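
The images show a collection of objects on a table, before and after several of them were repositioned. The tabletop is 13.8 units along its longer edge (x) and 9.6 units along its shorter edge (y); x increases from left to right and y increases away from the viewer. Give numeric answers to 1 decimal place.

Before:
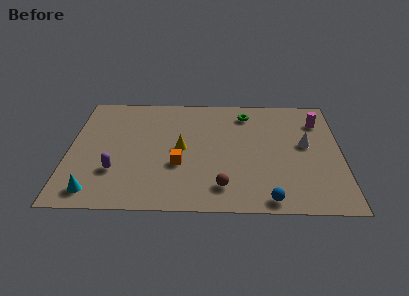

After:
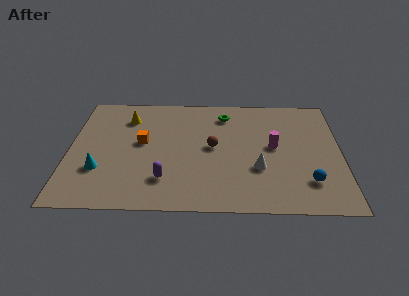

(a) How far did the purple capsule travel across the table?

2.6

The purple capsule moved from about (2.4, 2.9) to (4.9, 2.3), a distance of √(2.5² + 0.6²) ≈ 2.6.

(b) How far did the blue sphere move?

2.4

The blue sphere moved from about (10.1, 0.9) to (12.1, 2.3), a distance of √(2.0² + 1.4²) ≈ 2.4.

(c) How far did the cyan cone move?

1.7

The cyan cone moved from about (1.4, 1.3) to (1.6, 3.0), a distance of √(0.2² + 1.7²) ≈ 1.7.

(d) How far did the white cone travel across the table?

3.1

From (12.0, 5.3) to (9.6, 3.3), the white cone covered √(2.4² + 2.0²) ≈ 3.1 units.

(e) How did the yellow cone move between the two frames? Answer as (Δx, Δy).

(-2.8, 2.6)

The yellow cone started near (5.7, 4.8) and ended near (2.9, 7.4).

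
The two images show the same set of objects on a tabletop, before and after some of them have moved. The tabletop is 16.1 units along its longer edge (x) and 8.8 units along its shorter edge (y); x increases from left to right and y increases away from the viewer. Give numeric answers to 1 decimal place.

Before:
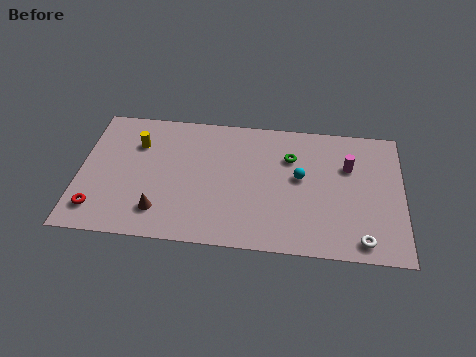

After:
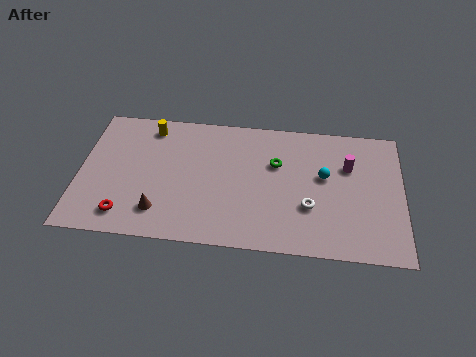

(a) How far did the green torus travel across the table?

0.9

The green torus was near (10.5, 6.2) before and (9.8, 5.7) after, so it travelled √(0.7² + 0.5²) ≈ 0.9 units.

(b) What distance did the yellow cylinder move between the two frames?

1.3

The yellow cylinder moved from about (2.8, 6.3) to (3.4, 7.5), a distance of √(0.6² + 1.2²) ≈ 1.3.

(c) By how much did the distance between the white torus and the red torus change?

-3.9

The distance was about 13.1 in the first image and 9.2 in the second, so they moved 3.9 units closer together.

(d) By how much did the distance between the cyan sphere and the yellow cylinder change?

+0.8

The distance was about 8.3 in the first image and 9.1 in the second, so they moved 0.8 units further apart.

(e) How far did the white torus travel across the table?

3.2

From (14.1, 1.1) to (11.5, 3.0), the white torus covered √(2.6² + 1.9²) ≈ 3.2 units.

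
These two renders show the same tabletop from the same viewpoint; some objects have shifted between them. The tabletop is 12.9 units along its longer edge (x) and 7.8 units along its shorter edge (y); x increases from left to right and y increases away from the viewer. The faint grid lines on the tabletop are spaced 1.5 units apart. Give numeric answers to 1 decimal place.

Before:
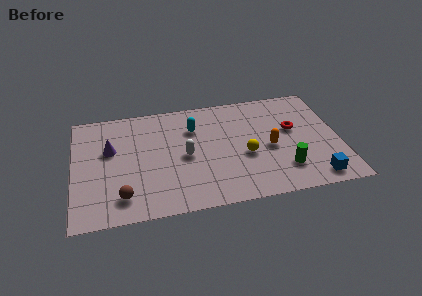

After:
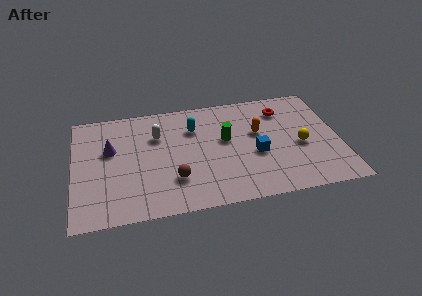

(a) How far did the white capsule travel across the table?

2.1

From (5.4, 3.7) to (4.1, 5.4), the white capsule covered √(1.3² + 1.7²) ≈ 2.1 units.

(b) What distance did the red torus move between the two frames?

1.6

The red torus moved from about (10.7, 4.6) to (10.3, 6.1), a distance of √(0.4² + 1.5²) ≈ 1.6.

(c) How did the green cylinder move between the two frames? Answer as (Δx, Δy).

(-2.7, 2.6)

The green cylinder was at about (10.1, 1.9) and moved to about (7.4, 4.5).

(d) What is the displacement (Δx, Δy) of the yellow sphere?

(2.7, 0.2)

From the two frames, the yellow sphere sits at roughly (8.3, 3.2) before and (11.0, 3.4) after.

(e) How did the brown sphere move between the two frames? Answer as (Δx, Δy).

(2.5, 0.7)

From the two frames, the brown sphere sits at roughly (2.3, 1.5) before and (4.8, 2.2) after.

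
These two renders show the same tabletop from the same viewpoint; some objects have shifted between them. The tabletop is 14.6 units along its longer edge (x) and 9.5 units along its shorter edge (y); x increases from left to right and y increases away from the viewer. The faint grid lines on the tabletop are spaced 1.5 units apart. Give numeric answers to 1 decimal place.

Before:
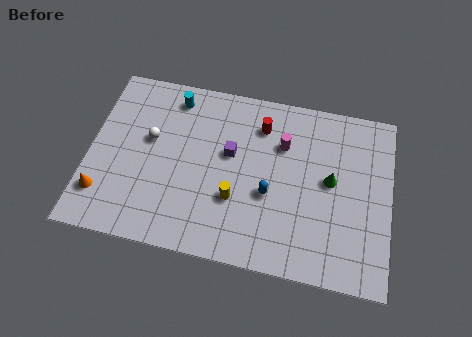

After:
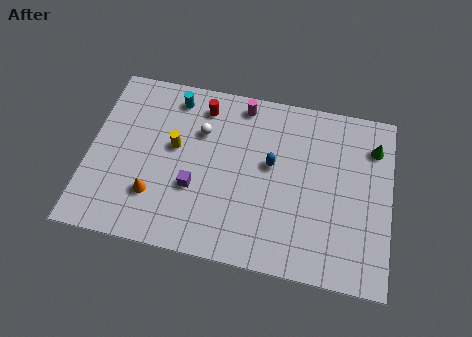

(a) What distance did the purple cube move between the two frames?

2.7

From (6.8, 5.6) to (5.2, 3.4), the purple cube covered √(1.6² + 2.2²) ≈ 2.7 units.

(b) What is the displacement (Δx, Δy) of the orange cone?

(2.5, 0.4)

The orange cone was at about (0.8, 2.2) and moved to about (3.3, 2.6).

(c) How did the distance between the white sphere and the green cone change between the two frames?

-0.4

Before: roughly 8.8 units apart; after: 8.4. That's 0.4 units closer together.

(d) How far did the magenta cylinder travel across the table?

2.8

The magenta cylinder moved from about (9.3, 6.6) to (7.2, 8.4), a distance of √(2.1² + 1.8²) ≈ 2.8.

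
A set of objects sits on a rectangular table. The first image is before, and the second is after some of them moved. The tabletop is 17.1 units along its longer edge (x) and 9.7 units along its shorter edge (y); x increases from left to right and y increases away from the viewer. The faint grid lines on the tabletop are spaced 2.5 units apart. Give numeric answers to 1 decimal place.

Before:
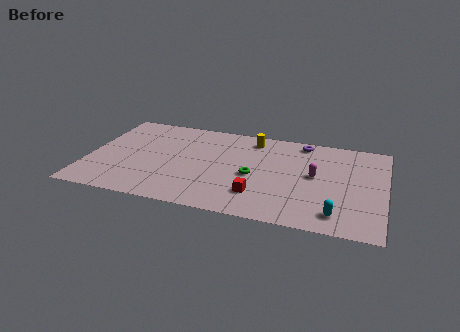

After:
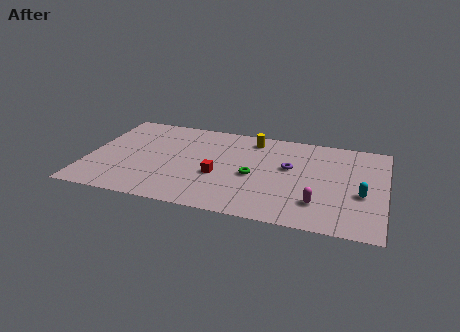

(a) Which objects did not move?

the yellow cylinder and the green torus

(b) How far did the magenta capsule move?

2.8

The magenta capsule moved from about (13.1, 5.2) to (13.4, 2.4), a distance of √(0.3² + 2.8²) ≈ 2.8.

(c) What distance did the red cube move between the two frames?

2.8

From (10.0, 2.4) to (7.6, 3.8), the red cube covered √(2.4² + 1.4²) ≈ 2.8 units.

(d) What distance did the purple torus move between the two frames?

3.0

The purple torus was near (12.2, 8.6) before and (11.6, 5.7) after, so it travelled √(0.6² + 2.9²) ≈ 3.0 units.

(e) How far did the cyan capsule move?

2.6

The cyan capsule was near (14.5, 1.6) before and (15.8, 3.9) after, so it travelled √(1.3² + 2.3²) ≈ 2.6 units.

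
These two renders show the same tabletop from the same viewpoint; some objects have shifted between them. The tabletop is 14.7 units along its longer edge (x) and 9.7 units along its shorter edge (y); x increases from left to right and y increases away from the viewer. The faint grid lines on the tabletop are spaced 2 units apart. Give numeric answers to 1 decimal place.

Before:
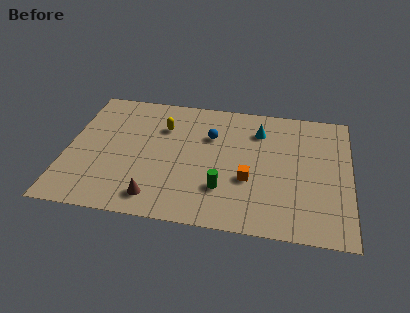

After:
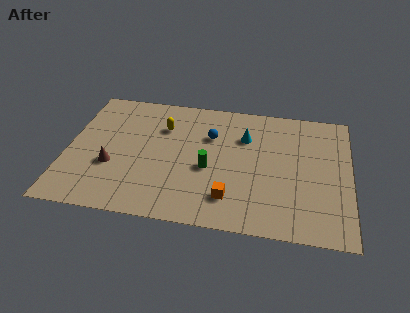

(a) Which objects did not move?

the yellow capsule and the blue sphere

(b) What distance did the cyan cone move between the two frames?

0.9

From (9.9, 7.4) to (9.2, 6.8), the cyan cone covered √(0.7² + 0.6²) ≈ 0.9 units.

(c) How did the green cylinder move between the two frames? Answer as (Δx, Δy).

(-0.8, 1.4)

The green cylinder started near (8.2, 2.7) and ended near (7.4, 4.1).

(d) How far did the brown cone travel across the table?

3.1

From (4.8, 1.5) to (2.4, 3.5), the brown cone covered √(2.4² + 2.0²) ≈ 3.1 units.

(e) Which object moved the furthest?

the brown cone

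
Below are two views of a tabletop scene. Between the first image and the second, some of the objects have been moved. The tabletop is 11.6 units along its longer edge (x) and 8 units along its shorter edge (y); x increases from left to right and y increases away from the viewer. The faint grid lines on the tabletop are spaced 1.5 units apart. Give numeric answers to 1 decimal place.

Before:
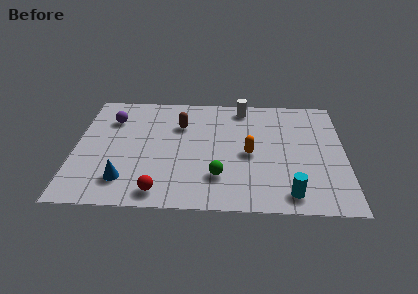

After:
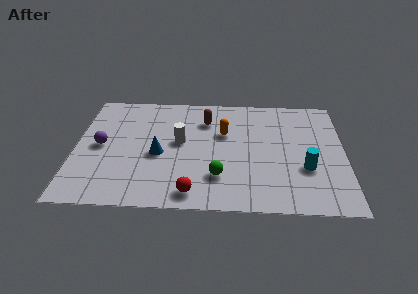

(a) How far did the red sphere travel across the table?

1.4

The red sphere was near (3.7, 1.0) before and (5.1, 1.0) after, so it travelled √(1.4² + 0.0²) ≈ 1.4 units.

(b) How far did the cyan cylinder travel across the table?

1.8

The cyan cylinder was near (9.2, 1.1) before and (9.9, 2.8) after, so it travelled √(0.7² + 1.7²) ≈ 1.8 units.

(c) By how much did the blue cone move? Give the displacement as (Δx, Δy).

(1.4, 1.8)

From the two frames, the blue cone sits at roughly (2.2, 1.7) before and (3.6, 3.5) after.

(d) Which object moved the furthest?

the white cylinder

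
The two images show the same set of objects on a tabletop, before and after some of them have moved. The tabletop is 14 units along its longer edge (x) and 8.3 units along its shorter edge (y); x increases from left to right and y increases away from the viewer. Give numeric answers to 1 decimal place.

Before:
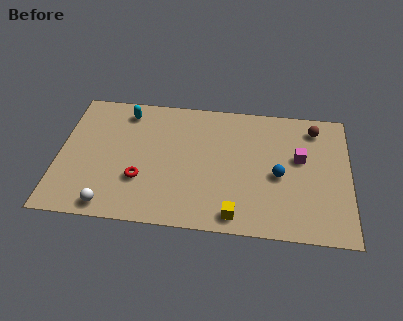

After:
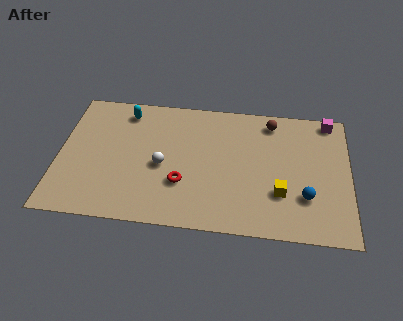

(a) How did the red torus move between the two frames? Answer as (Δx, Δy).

(2.0, 0.0)

From the two frames, the red torus sits at roughly (4.0, 2.7) before and (6.0, 2.7) after.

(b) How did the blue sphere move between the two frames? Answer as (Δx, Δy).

(1.3, -1.2)

The blue sphere was at about (10.6, 3.7) and moved to about (11.9, 2.5).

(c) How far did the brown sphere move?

2.1

The brown sphere was near (12.3, 6.9) before and (10.2, 7.1) after, so it travelled √(2.1² + 0.2²) ≈ 2.1 units.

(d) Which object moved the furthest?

the white sphere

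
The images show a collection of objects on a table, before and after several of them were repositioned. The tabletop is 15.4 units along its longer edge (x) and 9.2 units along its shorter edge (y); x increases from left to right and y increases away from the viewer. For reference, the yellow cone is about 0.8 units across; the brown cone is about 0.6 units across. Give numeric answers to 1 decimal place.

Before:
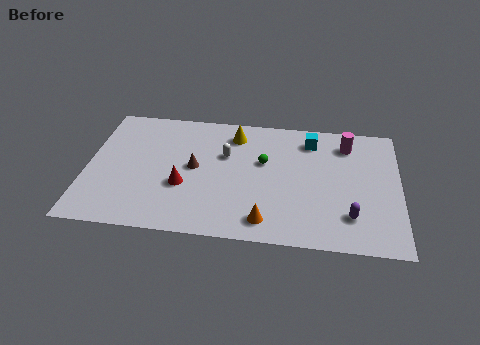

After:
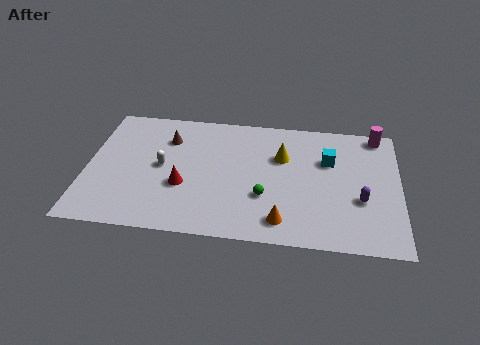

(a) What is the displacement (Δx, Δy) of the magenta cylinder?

(1.5, 0.9)

The magenta cylinder started near (12.8, 7.4) and ended near (14.3, 8.3).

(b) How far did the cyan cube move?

1.7

From (11.0, 7.5) to (11.9, 6.1), the cyan cube covered √(0.9² + 1.4²) ≈ 1.7 units.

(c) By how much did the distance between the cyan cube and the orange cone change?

-1.4

The distance was about 6.5 in the first image and 5.1 in the second, so they moved 1.4 units closer together.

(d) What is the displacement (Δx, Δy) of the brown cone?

(-1.4, 2.0)

The brown cone was at about (5.3, 4.8) and moved to about (3.9, 6.8).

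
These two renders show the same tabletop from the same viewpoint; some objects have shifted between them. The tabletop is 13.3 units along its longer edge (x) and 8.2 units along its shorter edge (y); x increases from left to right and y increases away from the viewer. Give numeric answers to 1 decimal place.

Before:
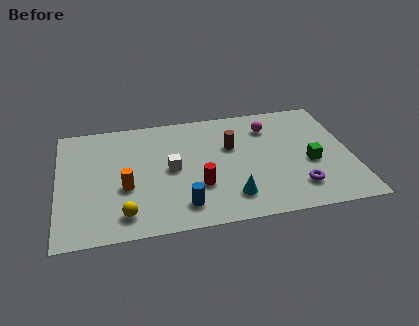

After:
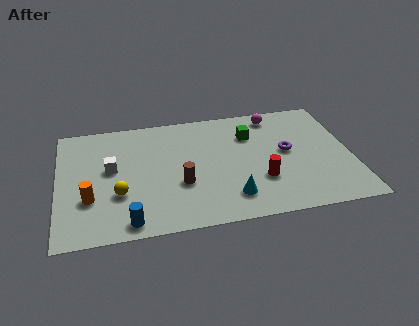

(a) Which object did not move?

the cyan cone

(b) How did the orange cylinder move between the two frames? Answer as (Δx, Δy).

(-1.6, -0.5)

The orange cylinder started near (3.0, 3.2) and ended near (1.4, 2.7).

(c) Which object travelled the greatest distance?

the green cube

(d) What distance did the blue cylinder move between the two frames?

2.5

From (5.5, 1.5) to (3.1, 0.9), the blue cylinder covered √(2.4² + 0.6²) ≈ 2.5 units.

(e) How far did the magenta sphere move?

0.9

The magenta sphere moved from about (9.7, 6.3) to (10.0, 7.1), a distance of √(0.3² + 0.8²) ≈ 0.9.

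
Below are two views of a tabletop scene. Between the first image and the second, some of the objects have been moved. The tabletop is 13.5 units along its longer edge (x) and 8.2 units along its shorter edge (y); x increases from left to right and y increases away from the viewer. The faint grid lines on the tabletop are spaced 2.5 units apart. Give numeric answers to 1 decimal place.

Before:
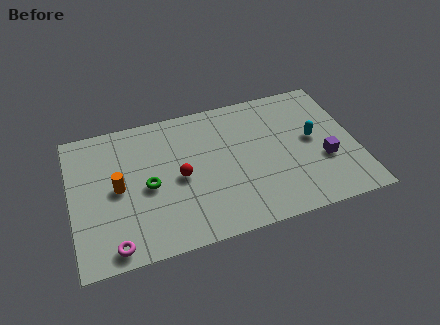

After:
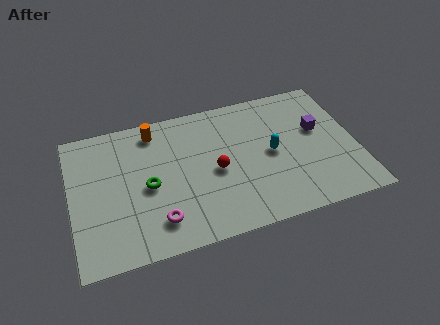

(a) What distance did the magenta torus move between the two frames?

2.2

The magenta torus was near (1.8, 0.9) before and (3.9, 1.7) after, so it travelled √(2.1² + 0.8²) ≈ 2.2 units.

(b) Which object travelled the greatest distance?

the orange cylinder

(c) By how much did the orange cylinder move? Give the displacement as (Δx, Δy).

(1.9, 2.9)

The orange cylinder was at about (2.2, 4.1) and moved to about (4.1, 7.0).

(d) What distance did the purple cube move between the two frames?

1.9

The purple cube was near (11.9, 3.0) before and (11.8, 4.9) after, so it travelled √(0.1² + 1.9²) ≈ 1.9 units.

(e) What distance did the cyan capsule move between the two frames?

2.0

From (11.5, 4.4) to (9.5, 4.1), the cyan capsule covered √(2.0² + 0.3²) ≈ 2.0 units.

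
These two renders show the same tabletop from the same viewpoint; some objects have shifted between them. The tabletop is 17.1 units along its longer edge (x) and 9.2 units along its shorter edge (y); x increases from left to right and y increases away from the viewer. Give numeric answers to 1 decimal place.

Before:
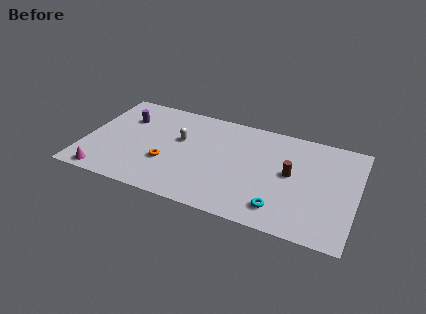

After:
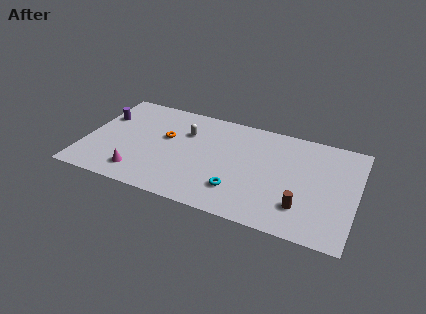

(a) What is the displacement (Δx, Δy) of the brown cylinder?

(0.9, -2.6)

The brown cylinder was at about (13.0, 4.9) and moved to about (13.9, 2.3).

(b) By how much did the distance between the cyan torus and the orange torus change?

-1.6

They were about 7.5 units apart before and 5.9 after — 1.6 units closer together.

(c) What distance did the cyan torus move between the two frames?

2.8

From (12.6, 1.7) to (9.9, 2.3), the cyan torus covered √(2.7² + 0.6²) ≈ 2.8 units.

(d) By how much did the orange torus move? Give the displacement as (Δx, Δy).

(-0.3, 2.3)

The orange torus started near (5.3, 3.2) and ended near (5.0, 5.5).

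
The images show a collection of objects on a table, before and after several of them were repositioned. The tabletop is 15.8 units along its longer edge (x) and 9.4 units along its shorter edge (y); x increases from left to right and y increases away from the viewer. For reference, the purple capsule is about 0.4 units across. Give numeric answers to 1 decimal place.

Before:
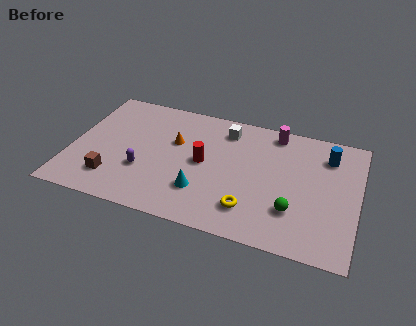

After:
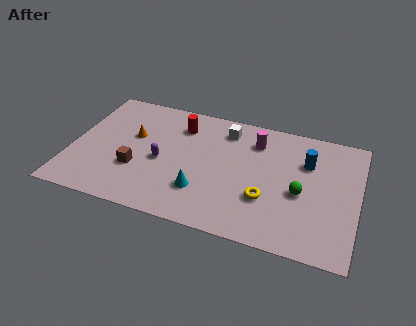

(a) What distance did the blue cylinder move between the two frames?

1.4

The blue cylinder moved from about (14.0, 7.3) to (12.9, 6.5), a distance of √(1.1² + 0.8²) ≈ 1.4.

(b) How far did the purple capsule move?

1.3

The purple capsule was near (4.1, 3.2) before and (5.0, 4.2) after, so it travelled √(0.9² + 1.0²) ≈ 1.3 units.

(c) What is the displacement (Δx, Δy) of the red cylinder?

(-1.5, 2.5)

The red cylinder started near (7.3, 4.8) and ended near (5.8, 7.3).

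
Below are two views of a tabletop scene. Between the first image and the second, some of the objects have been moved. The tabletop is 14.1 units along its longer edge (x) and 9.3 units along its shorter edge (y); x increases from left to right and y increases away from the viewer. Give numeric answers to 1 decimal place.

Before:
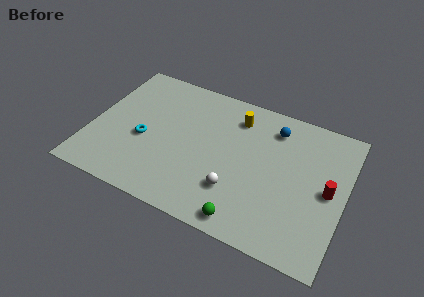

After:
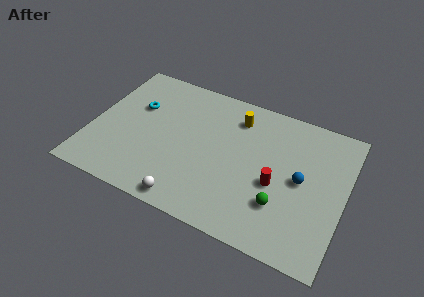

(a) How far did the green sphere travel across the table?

2.4

From (9.1, 1.0) to (10.8, 2.7), the green sphere covered √(1.7² + 1.7²) ≈ 2.4 units.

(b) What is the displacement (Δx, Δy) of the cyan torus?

(-0.7, 2.1)

From the two frames, the cyan torus sits at roughly (3.0, 3.9) before and (2.3, 6.0) after.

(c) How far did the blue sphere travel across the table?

3.3

From (9.9, 7.5) to (11.7, 4.7), the blue sphere covered √(1.8² + 2.8²) ≈ 3.3 units.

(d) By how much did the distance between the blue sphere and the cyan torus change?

+1.7

Before: roughly 7.8 units apart; after: 9.5. That's 1.7 units further apart.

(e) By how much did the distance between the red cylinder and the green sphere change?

-4.2

They were about 5.5 units apart before and 1.3 after — 4.2 units closer together.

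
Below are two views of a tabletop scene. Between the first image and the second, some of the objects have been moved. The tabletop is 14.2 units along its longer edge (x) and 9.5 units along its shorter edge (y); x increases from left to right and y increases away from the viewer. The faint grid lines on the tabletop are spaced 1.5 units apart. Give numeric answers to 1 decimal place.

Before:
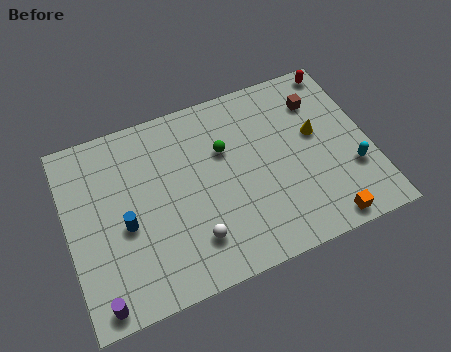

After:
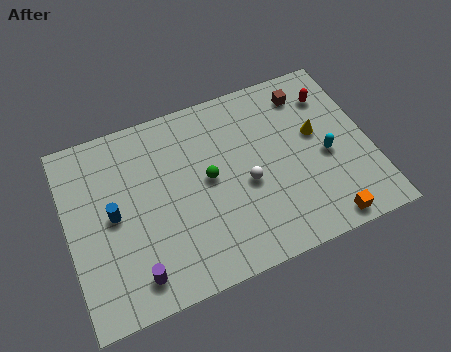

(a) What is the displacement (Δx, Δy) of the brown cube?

(-0.5, 0.6)

The brown cube started near (12.1, 7.2) and ended near (11.6, 7.8).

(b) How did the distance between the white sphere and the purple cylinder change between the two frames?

+1.4

Before: roughly 4.7 units apart; after: 6.1. That's 1.4 units further apart.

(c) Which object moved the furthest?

the white sphere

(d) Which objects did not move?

the orange cube and the yellow cone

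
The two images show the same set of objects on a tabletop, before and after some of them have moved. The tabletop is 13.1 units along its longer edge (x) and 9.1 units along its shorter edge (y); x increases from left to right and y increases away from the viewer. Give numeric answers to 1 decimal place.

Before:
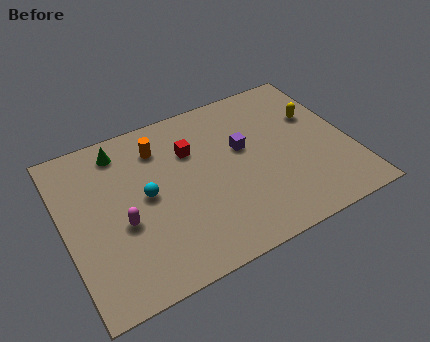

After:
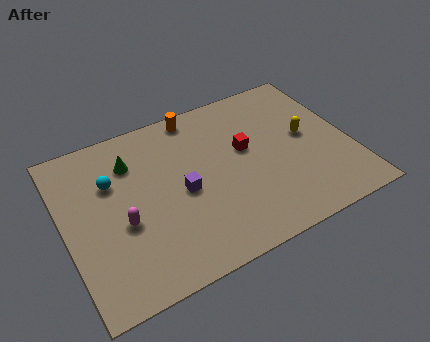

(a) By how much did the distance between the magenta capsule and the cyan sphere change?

+0.8

The distance was about 1.6 in the first image and 2.4 in the second, so they moved 0.8 units further apart.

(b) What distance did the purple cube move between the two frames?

3.2

The purple cube moved from about (8.3, 5.4) to (5.3, 4.2), a distance of √(3.0² + 1.2²) ≈ 3.2.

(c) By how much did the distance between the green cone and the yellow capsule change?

-1.0

They were about 9.1 units apart before and 8.1 after — 1.0 units closer together.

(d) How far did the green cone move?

1.0

From (2.9, 7.7) to (3.3, 6.8), the green cone covered √(0.4² + 0.9²) ≈ 1.0 units.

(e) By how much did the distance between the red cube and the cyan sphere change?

+3.4

They were about 2.8 units apart before and 6.2 after — 3.4 units further apart.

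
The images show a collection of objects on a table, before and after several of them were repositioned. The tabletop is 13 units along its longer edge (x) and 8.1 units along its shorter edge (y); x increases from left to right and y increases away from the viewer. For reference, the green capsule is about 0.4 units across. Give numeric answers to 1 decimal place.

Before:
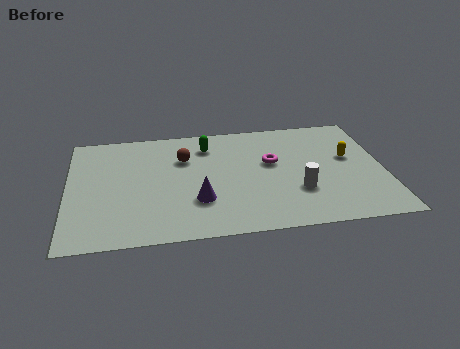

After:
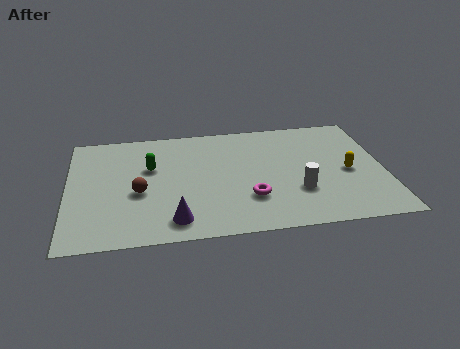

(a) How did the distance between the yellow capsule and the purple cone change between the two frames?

+0.9

They were about 6.7 units apart before and 7.6 after — 0.9 units further apart.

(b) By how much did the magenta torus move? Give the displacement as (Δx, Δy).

(-1.0, -2.4)

The magenta torus was at about (8.4, 4.8) and moved to about (7.4, 2.4).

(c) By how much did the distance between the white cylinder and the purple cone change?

+1.2

They were about 4.1 units apart before and 5.3 after — 1.2 units further apart.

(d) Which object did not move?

the white cylinder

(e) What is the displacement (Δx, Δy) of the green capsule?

(-2.4, -1.3)

The green capsule started near (5.8, 6.4) and ended near (3.4, 5.1).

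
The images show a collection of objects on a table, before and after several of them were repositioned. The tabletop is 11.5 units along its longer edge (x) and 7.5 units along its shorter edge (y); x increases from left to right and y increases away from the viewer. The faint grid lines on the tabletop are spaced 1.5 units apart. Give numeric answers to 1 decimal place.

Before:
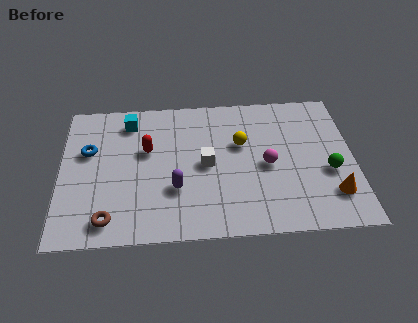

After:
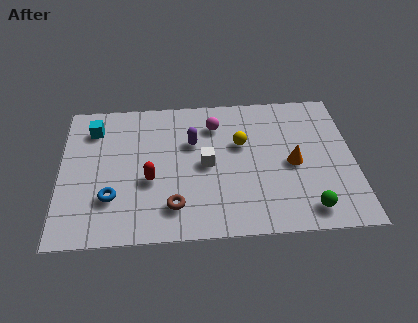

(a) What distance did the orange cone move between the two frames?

2.3

The orange cone was near (10.6, 1.8) before and (9.1, 3.5) after, so it travelled √(1.5² + 1.7²) ≈ 2.3 units.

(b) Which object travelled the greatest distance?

the magenta sphere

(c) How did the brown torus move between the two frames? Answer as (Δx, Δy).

(2.5, 0.5)

From the two frames, the brown torus sits at roughly (1.9, 1.1) before and (4.4, 1.6) after.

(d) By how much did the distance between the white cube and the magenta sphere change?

-0.3

They were about 2.4 units apart before and 2.1 after — 0.3 units closer together.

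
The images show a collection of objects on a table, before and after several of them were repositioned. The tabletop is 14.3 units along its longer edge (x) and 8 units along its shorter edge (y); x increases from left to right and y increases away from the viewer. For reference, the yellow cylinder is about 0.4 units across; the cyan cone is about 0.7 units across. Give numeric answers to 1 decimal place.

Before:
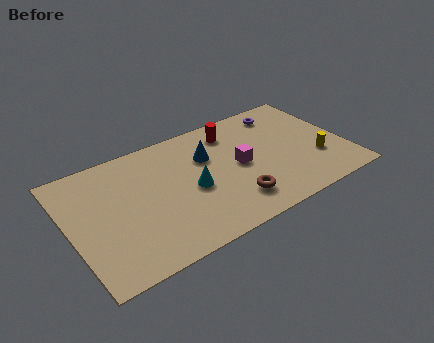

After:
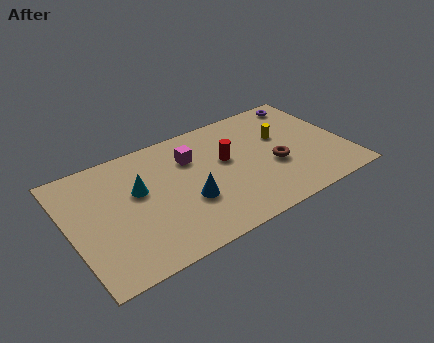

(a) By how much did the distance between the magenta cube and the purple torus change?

+2.6

They were about 3.9 units apart before and 6.5 after — 2.6 units further apart.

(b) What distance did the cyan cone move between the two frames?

2.9

From (6.2, 3.6) to (3.6, 4.8), the cyan cone covered √(2.6² + 1.2²) ≈ 2.9 units.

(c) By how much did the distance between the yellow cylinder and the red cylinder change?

-2.5

They were about 5.5 units apart before and 3.0 after — 2.5 units closer together.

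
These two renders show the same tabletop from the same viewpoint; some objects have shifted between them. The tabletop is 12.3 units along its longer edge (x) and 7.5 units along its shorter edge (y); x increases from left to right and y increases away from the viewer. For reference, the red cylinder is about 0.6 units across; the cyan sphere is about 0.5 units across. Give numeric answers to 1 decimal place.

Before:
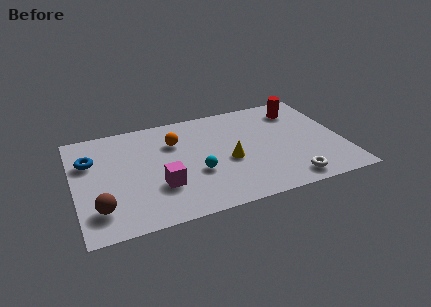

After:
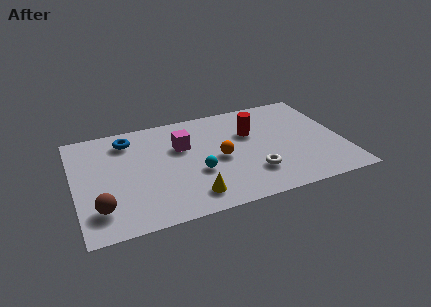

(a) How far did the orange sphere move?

2.6

From (4.7, 5.3) to (6.6, 3.5), the orange sphere covered √(1.9² + 1.8²) ≈ 2.6 units.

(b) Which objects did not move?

the cyan sphere and the brown sphere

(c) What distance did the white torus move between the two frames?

1.9

The white torus moved from about (9.6, 1.0) to (8.0, 2.0), a distance of √(1.6² + 1.0²) ≈ 1.9.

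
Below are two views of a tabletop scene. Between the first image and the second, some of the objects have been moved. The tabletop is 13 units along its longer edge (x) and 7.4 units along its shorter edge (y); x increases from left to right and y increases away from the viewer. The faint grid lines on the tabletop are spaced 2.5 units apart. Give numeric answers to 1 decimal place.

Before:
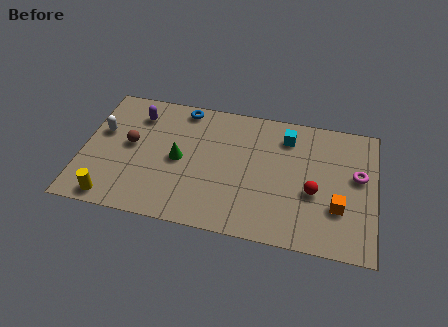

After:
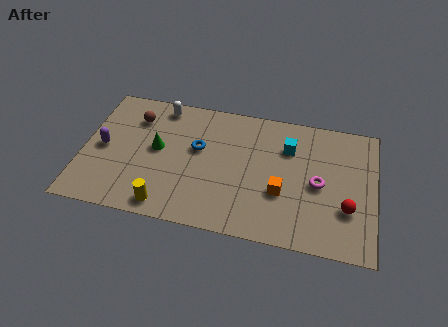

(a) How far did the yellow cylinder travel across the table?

2.4

The yellow cylinder was near (1.5, 0.8) before and (3.9, 0.9) after, so it travelled √(2.4² + 0.1²) ≈ 2.4 units.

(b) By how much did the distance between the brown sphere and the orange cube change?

-2.1

Before: roughly 9.4 units apart; after: 7.3. That's 2.1 units closer together.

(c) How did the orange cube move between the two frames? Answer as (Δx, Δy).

(-2.5, 0.3)

The orange cube started near (11.4, 2.4) and ended near (8.9, 2.7).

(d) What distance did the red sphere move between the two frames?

1.6

From (10.3, 3.0) to (11.8, 2.4), the red sphere covered √(1.5² + 0.6²) ≈ 1.6 units.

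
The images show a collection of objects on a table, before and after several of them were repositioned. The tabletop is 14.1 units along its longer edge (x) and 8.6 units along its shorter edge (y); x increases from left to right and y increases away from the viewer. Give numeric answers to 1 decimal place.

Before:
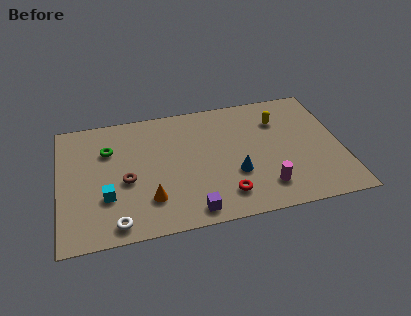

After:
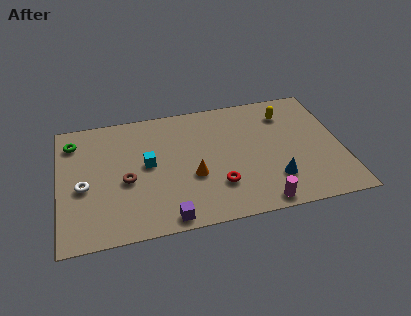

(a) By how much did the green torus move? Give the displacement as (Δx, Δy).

(-1.7, 0.9)

The green torus was at about (2.5, 6.0) and moved to about (0.8, 6.9).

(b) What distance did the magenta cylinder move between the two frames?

1.0

From (10.1, 1.8) to (9.8, 0.8), the magenta cylinder covered √(0.3² + 1.0²) ≈ 1.0 units.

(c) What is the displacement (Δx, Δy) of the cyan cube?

(2.1, 1.8)

The cyan cube started near (2.3, 2.8) and ended near (4.4, 4.6).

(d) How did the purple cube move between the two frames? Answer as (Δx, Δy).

(-1.2, -0.2)

From the two frames, the purple cube sits at roughly (6.4, 1.0) before and (5.2, 0.8) after.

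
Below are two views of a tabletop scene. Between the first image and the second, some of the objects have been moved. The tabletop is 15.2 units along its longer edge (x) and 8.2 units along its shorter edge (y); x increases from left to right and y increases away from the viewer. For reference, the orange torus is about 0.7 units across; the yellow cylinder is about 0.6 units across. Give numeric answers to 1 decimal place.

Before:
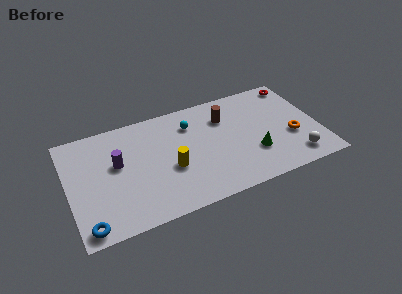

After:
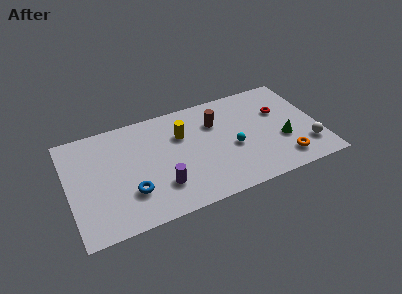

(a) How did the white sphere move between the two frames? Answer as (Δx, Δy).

(0.8, 0.6)

The white sphere was at about (13.5, 1.4) and moved to about (14.3, 2.0).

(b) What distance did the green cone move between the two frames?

1.8

From (11.1, 2.6) to (12.9, 3.0), the green cone covered √(1.8² + 0.4²) ≈ 1.8 units.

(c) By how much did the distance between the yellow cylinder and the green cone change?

+1.4

The distance was about 5.0 in the first image and 6.4 in the second, so they moved 1.4 units further apart.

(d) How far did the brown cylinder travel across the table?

0.6

The brown cylinder was near (9.7, 6.0) before and (9.1, 5.8) after, so it travelled √(0.6² + 0.2²) ≈ 0.6 units.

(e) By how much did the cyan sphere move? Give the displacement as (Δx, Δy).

(2.3, -2.7)

From the two frames, the cyan sphere sits at roughly (7.6, 6.2) before and (9.9, 3.5) after.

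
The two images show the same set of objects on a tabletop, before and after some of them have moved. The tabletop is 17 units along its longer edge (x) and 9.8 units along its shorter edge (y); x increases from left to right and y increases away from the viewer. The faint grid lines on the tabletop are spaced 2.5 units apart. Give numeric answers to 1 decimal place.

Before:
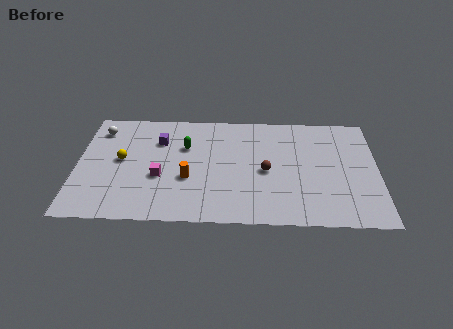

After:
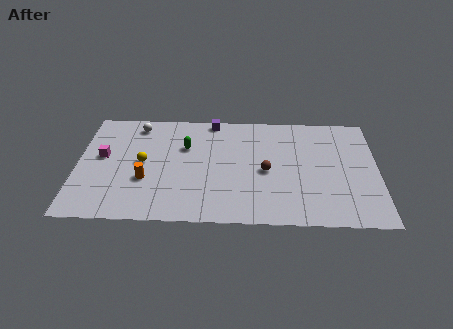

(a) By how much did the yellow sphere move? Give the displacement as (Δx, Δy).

(1.2, -0.2)

From the two frames, the yellow sphere sits at roughly (2.5, 5.2) before and (3.7, 5.0) after.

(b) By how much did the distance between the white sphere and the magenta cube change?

-1.9

Before: roughly 5.4 units apart; after: 3.5. That's 1.9 units closer together.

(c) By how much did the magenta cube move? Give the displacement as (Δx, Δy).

(-3.3, 1.7)

The magenta cube started near (4.7, 3.8) and ended near (1.4, 5.5).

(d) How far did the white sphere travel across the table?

2.2

From (1.2, 7.9) to (3.3, 8.4), the white sphere covered √(2.1² + 0.5²) ≈ 2.2 units.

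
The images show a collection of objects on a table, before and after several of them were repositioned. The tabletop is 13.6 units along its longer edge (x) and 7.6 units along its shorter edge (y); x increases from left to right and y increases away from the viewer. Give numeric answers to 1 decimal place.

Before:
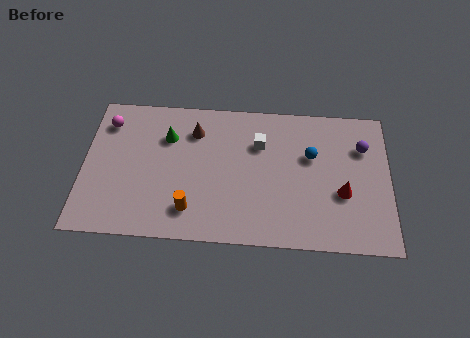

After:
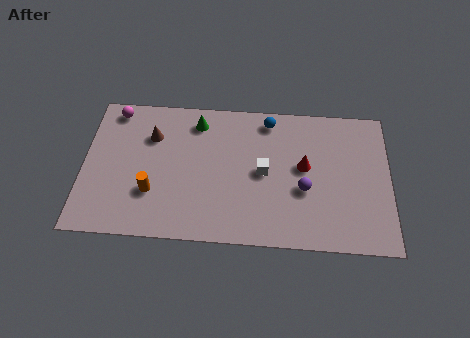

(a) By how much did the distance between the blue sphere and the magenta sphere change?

-2.3

The distance was about 9.2 in the first image and 6.9 in the second, so they moved 2.3 units closer together.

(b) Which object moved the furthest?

the purple sphere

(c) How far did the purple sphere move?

3.5

The purple sphere moved from about (12.4, 5.4) to (9.8, 3.0), a distance of √(2.6² + 2.4²) ≈ 3.5.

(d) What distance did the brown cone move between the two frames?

1.9

The brown cone was near (4.9, 5.8) before and (3.0, 5.4) after, so it travelled √(1.9² + 0.4²) ≈ 1.9 units.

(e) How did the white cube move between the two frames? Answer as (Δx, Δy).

(0.2, -1.5)

The white cube started near (7.8, 5.3) and ended near (8.0, 3.8).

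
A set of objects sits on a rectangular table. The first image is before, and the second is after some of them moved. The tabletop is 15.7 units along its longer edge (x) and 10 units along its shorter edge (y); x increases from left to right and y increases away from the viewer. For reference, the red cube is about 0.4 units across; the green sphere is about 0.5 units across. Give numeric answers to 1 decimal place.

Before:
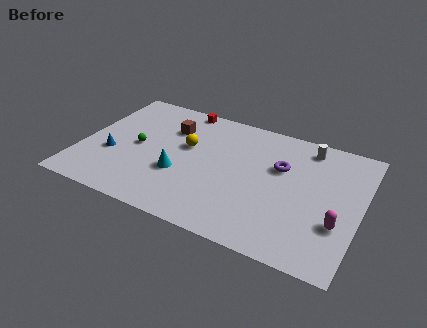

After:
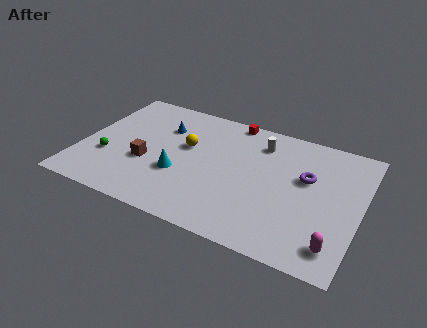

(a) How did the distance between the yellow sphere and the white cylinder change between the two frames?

-2.7

The distance was about 7.1 in the first image and 4.4 in the second, so they moved 2.7 units closer together.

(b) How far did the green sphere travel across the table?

2.1

The green sphere was near (3.1, 4.9) before and (1.6, 3.4) after, so it travelled √(1.5² + 1.5²) ≈ 2.1 units.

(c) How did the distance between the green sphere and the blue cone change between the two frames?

+2.8

They were about 1.8 units apart before and 4.6 after — 2.8 units further apart.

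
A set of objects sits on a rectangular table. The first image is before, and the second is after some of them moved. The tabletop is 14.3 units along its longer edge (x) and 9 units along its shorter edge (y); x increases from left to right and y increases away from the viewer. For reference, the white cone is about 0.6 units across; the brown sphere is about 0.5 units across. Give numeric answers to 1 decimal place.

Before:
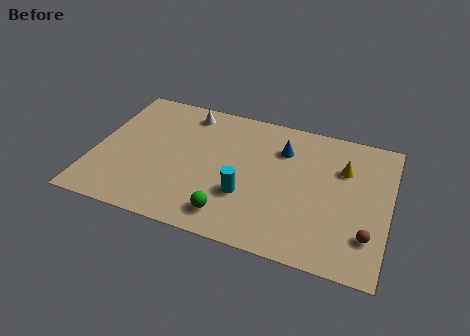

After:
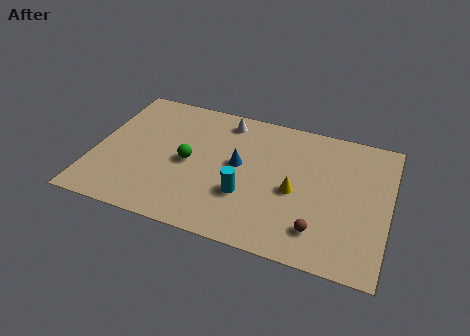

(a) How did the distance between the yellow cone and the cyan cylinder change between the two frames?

-3.0

Before: roughly 5.5 units apart; after: 2.5. That's 3.0 units closer together.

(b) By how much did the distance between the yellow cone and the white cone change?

-2.7

Before: roughly 7.9 units apart; after: 5.2. That's 2.7 units closer together.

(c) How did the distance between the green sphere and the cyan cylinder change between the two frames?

+1.6

They were about 1.6 units apart before and 3.2 after — 1.6 units further apart.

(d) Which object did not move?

the cyan cylinder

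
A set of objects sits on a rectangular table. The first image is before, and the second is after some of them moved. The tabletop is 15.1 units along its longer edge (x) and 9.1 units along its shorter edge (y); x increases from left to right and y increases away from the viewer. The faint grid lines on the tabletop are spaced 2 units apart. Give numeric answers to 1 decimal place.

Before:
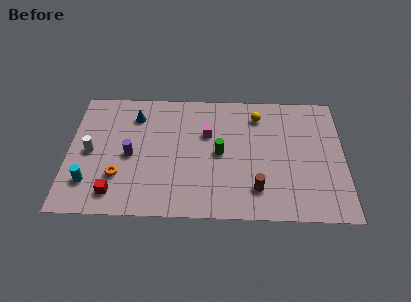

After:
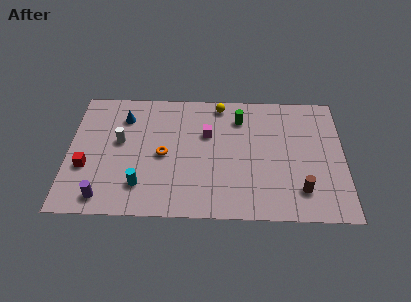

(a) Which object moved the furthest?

the purple cylinder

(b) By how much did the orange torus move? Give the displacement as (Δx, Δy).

(2.4, 1.6)

The orange torus started near (2.8, 2.7) and ended near (5.2, 4.3).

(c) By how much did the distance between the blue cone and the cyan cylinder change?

-0.5

Before: roughly 5.5 units apart; after: 5.0. That's 0.5 units closer together.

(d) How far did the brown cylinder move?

2.4

The brown cylinder moved from about (10.3, 2.0) to (12.7, 2.0), a distance of √(2.4² + 0.0²) ≈ 2.4.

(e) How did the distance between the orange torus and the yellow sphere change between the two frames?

-4.0

They were about 8.9 units apart before and 4.9 after — 4.0 units closer together.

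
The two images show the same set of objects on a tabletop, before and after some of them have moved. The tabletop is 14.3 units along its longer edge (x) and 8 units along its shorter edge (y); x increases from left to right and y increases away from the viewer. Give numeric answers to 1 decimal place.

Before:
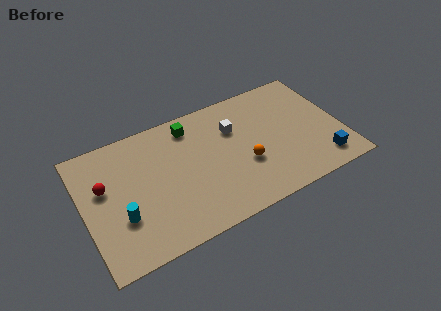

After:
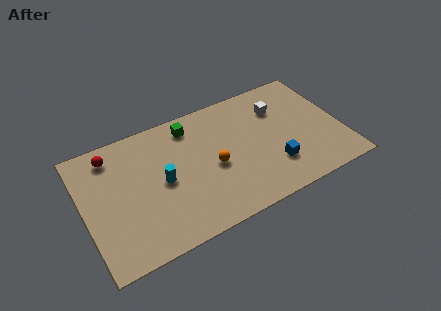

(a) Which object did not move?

the green cube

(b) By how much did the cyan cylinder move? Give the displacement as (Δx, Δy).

(2.4, 1.2)

The cyan cylinder started near (1.9, 2.7) and ended near (4.3, 3.9).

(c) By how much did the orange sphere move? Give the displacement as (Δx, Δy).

(-1.7, 0.6)

From the two frames, the orange sphere sits at roughly (8.8, 3.0) before and (7.1, 3.6) after.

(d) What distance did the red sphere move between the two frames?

1.9

The red sphere was near (1.2, 4.9) before and (1.8, 6.7) after, so it travelled √(0.6² + 1.8²) ≈ 1.9 units.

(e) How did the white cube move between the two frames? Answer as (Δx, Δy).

(2.6, 0.3)

From the two frames, the white cube sits at roughly (8.5, 5.5) before and (11.1, 5.8) after.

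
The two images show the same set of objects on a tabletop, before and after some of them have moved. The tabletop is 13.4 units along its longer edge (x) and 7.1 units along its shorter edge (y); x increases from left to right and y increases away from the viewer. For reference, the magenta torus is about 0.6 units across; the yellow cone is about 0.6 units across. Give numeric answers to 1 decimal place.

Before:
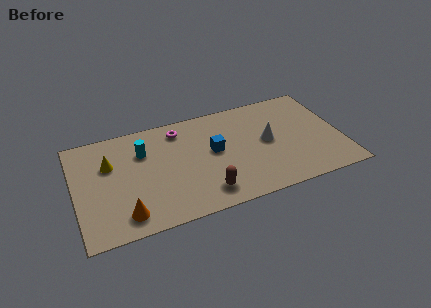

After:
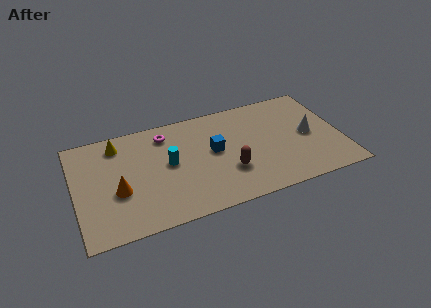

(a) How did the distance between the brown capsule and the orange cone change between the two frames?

+1.5

They were about 4.0 units apart before and 5.5 after — 1.5 units further apart.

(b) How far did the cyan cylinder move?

1.7

The cyan cylinder was near (3.5, 5.0) before and (4.7, 3.8) after, so it travelled √(1.2² + 1.2²) ≈ 1.7 units.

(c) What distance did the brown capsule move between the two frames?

1.6

The brown capsule moved from about (6.3, 1.3) to (7.6, 2.3), a distance of √(1.3² + 1.0²) ≈ 1.6.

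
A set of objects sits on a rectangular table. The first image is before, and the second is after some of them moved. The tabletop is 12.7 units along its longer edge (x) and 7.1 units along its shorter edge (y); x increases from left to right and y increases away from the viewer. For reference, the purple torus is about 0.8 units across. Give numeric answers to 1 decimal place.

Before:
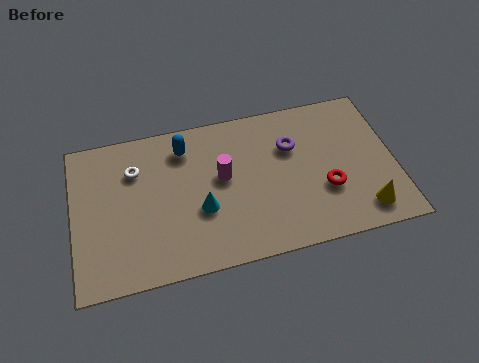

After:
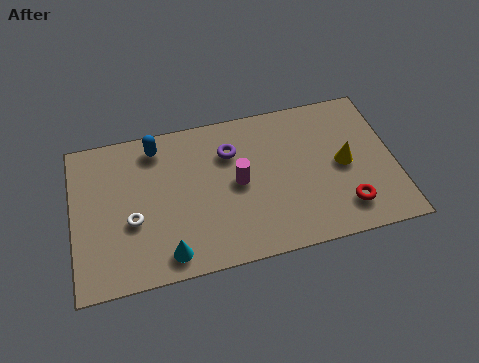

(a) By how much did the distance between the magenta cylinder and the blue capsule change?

+1.7

The distance was about 2.2 in the first image and 3.9 in the second, so they moved 1.7 units further apart.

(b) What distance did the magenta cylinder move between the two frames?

0.7

The magenta cylinder was near (5.9, 4.0) before and (6.5, 3.6) after, so it travelled √(0.6² + 0.4²) ≈ 0.7 units.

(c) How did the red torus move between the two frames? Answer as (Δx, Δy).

(0.7, -1.0)

The red torus was at about (9.9, 2.5) and moved to about (10.6, 1.5).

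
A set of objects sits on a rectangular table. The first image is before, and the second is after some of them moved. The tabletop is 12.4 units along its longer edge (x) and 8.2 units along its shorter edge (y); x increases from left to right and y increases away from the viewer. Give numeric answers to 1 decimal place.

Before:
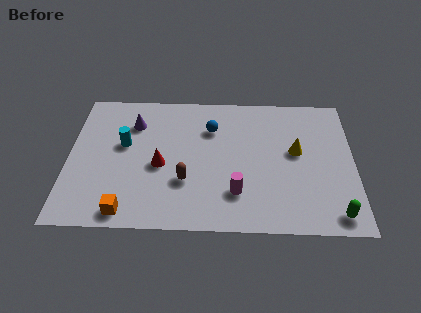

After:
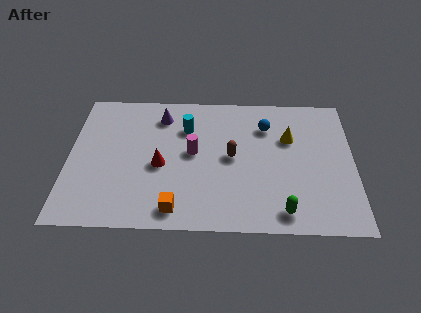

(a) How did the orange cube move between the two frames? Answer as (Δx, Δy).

(2.1, 0.2)

The orange cube started near (2.6, 0.9) and ended near (4.7, 1.1).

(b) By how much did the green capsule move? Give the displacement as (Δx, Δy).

(-2.2, 0.1)

From the two frames, the green capsule sits at roughly (11.5, 1.0) before and (9.3, 1.1) after.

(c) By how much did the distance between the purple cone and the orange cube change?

+0.3

Before: roughly 5.2 units apart; after: 5.5. That's 0.3 units further apart.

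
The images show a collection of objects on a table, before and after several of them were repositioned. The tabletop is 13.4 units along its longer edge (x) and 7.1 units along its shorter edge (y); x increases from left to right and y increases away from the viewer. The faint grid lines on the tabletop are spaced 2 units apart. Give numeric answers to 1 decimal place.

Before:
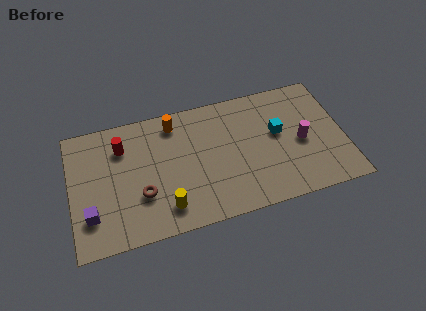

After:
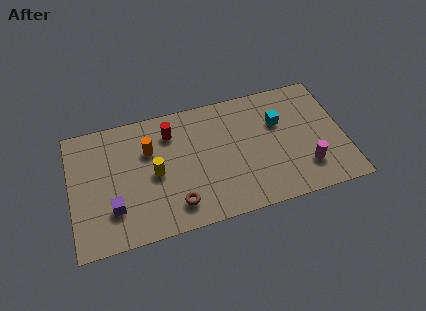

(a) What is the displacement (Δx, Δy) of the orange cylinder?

(-1.3, -1.2)

The orange cylinder was at about (5.2, 6.0) and moved to about (3.9, 4.8).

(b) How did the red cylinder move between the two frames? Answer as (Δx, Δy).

(2.4, 0.2)

From the two frames, the red cylinder sits at roughly (2.6, 5.3) before and (5.0, 5.5) after.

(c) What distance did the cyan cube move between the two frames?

0.6

From (10.2, 4.1) to (10.3, 4.7), the cyan cube covered √(0.1² + 0.6²) ≈ 0.6 units.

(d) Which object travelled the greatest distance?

the red cylinder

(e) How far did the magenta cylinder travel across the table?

1.5

The magenta cylinder moved from about (11.3, 3.3) to (11.4, 1.8), a distance of √(0.1² + 1.5²) ≈ 1.5.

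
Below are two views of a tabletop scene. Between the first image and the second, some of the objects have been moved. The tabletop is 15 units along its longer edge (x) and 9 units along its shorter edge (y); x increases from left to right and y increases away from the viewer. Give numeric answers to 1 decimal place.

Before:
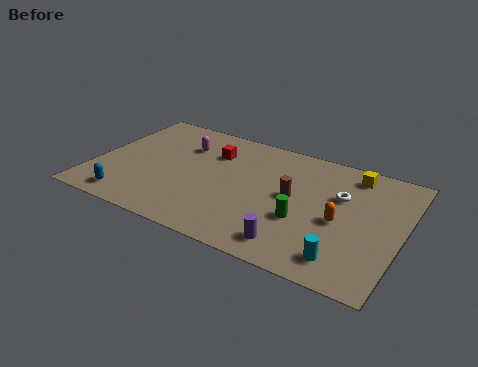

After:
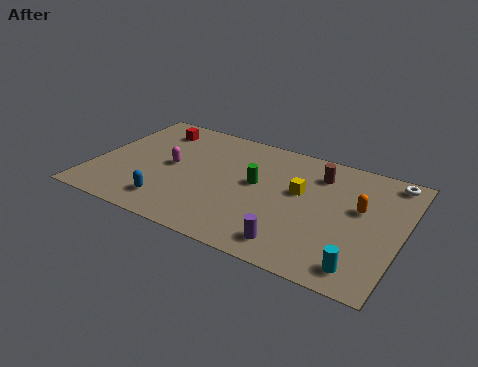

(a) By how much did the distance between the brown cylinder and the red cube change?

+3.8

They were about 4.5 units apart before and 8.3 after — 3.8 units further apart.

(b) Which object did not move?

the purple cylinder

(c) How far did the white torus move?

3.1

The white torus moved from about (11.9, 5.8) to (14.1, 8.0), a distance of √(2.2² + 2.2²) ≈ 3.1.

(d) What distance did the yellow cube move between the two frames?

3.3

The yellow cube was near (12.3, 7.7) before and (10.0, 5.3) after, so it travelled √(2.3² + 2.4²) ≈ 3.3 units.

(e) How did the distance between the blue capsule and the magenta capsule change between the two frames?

-2.7

The distance was about 5.6 in the first image and 2.9 in the second, so they moved 2.7 units closer together.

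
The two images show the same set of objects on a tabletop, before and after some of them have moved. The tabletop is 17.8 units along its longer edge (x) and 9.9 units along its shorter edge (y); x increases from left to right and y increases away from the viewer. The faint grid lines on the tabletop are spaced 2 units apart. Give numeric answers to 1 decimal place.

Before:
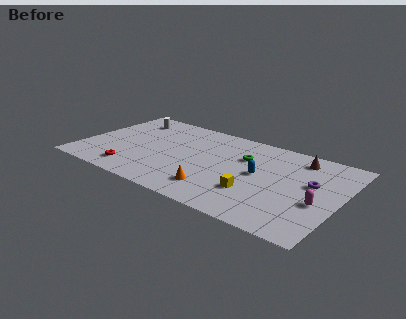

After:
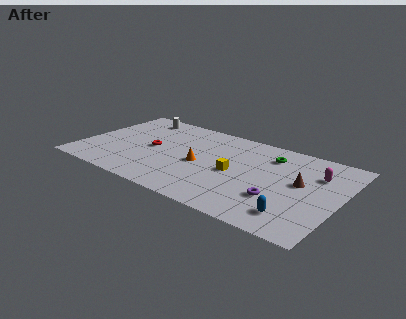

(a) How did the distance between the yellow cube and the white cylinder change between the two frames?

-2.4

The distance was about 11.0 in the first image and 8.6 in the second, so they moved 2.4 units closer together.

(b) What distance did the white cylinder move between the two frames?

0.7

The white cylinder was near (2.5, 8.0) before and (3.0, 8.5) after, so it travelled √(0.5² + 0.5²) ≈ 0.7 units.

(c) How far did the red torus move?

3.3

From (4.0, 1.7) to (4.8, 4.9), the red torus covered √(0.8² + 3.2²) ≈ 3.3 units.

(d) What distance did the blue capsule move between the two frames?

4.4

From (12.3, 5.2) to (15.2, 1.9), the blue capsule covered √(2.9² + 3.3²) ≈ 4.4 units.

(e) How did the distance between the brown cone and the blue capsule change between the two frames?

-0.3

The distance was about 3.9 in the first image and 3.6 in the second, so they moved 0.3 units closer together.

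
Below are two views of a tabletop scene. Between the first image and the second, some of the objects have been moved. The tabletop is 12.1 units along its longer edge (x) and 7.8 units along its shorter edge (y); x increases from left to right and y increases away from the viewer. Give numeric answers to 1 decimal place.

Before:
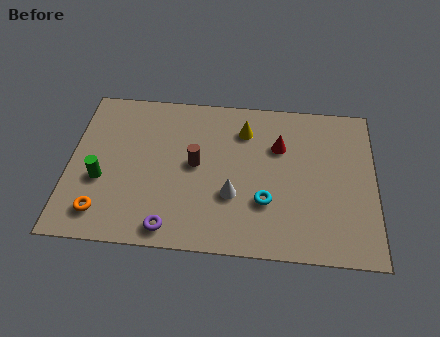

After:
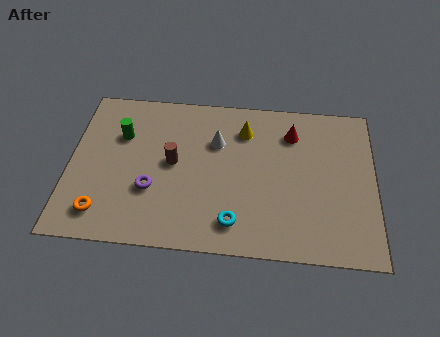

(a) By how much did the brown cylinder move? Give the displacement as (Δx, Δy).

(-0.9, 0.0)

The brown cylinder was at about (5.0, 4.1) and moved to about (4.1, 4.1).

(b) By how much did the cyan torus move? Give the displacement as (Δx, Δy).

(-1.2, -1.1)

The cyan torus was at about (7.8, 2.5) and moved to about (6.6, 1.4).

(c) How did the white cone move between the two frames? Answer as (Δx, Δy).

(-0.7, 2.6)

The white cone was at about (6.5, 2.7) and moved to about (5.8, 5.3).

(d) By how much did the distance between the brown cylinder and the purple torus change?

-1.7

Before: roughly 3.3 units apart; after: 1.6. That's 1.7 units closer together.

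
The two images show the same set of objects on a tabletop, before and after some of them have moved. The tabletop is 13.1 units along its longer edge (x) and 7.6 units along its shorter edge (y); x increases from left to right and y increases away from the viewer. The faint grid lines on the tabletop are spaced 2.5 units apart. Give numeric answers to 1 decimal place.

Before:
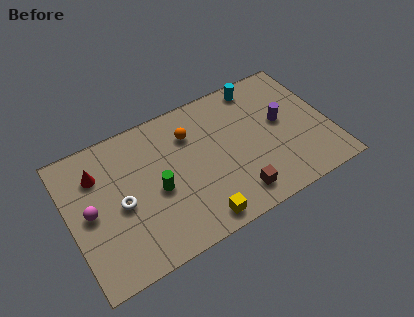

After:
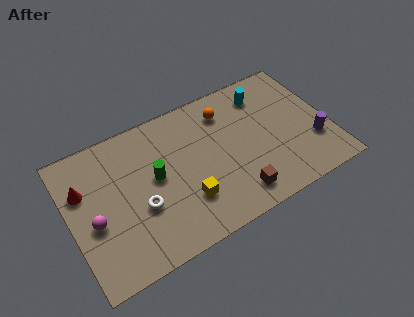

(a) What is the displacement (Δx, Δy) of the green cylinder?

(0.0, 0.7)

The green cylinder started near (4.3, 3.4) and ended near (4.3, 4.1).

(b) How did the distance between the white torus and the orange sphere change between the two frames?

+1.4

The distance was about 4.3 in the first image and 5.7 in the second, so they moved 1.4 units further apart.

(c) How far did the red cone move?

0.9

The red cone was near (1.6, 5.6) before and (0.8, 5.1) after, so it travelled √(0.8² + 0.5²) ≈ 0.9 units.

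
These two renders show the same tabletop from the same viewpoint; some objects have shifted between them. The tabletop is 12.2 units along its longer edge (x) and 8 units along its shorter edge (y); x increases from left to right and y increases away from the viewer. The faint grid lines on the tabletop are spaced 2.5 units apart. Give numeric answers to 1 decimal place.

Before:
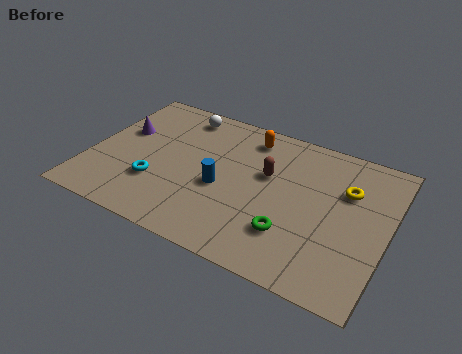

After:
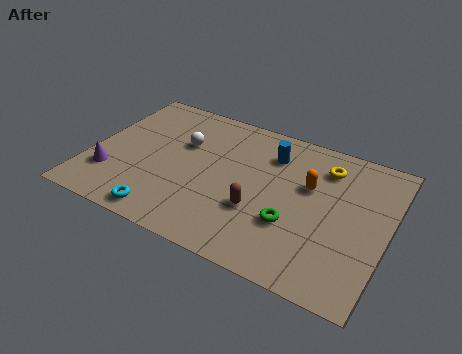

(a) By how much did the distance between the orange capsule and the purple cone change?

+3.0

They were about 5.4 units apart before and 8.4 after — 3.0 units further apart.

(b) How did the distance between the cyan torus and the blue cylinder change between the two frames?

+3.6

Before: roughly 2.8 units apart; after: 6.4. That's 3.6 units further apart.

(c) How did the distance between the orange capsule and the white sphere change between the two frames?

+2.4

The distance was about 2.9 in the first image and 5.3 in the second, so they moved 2.4 units further apart.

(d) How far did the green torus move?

0.5

The green torus was near (8.5, 2.2) before and (8.5, 2.7) after, so it travelled √(0.0² + 0.5²) ≈ 0.5 units.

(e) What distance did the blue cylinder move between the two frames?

3.2

The blue cylinder was near (5.5, 3.4) before and (7.2, 6.1) after, so it travelled √(1.7² + 2.7²) ≈ 3.2 units.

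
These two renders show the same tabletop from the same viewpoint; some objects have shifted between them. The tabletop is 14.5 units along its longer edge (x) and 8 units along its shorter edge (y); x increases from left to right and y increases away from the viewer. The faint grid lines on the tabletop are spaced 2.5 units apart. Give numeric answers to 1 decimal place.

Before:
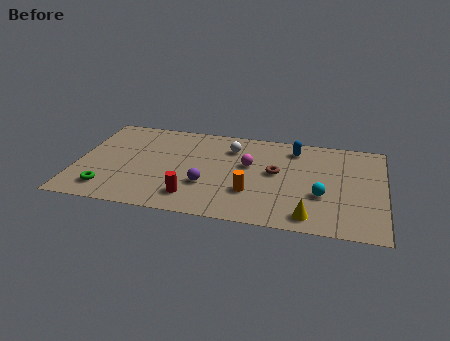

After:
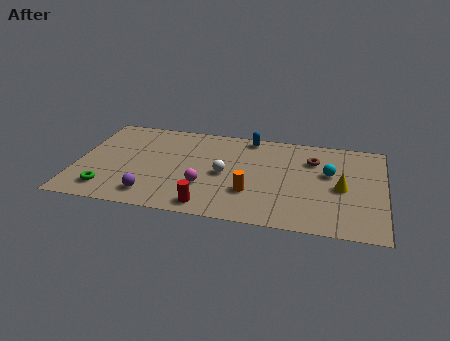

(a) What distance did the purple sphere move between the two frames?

2.8

From (6.2, 2.7) to (3.7, 1.4), the purple sphere covered √(2.5² + 1.3²) ≈ 2.8 units.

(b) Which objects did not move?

the orange cylinder and the green torus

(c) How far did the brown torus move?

2.2

From (9.4, 4.4) to (11.1, 5.8), the brown torus covered √(1.7² + 1.4²) ≈ 2.2 units.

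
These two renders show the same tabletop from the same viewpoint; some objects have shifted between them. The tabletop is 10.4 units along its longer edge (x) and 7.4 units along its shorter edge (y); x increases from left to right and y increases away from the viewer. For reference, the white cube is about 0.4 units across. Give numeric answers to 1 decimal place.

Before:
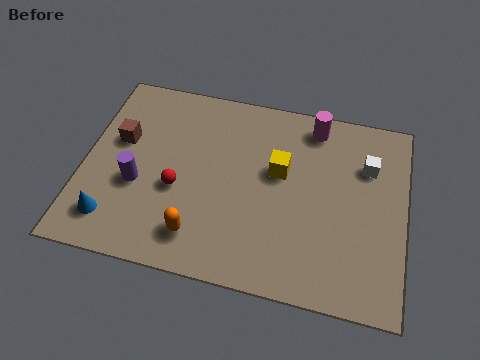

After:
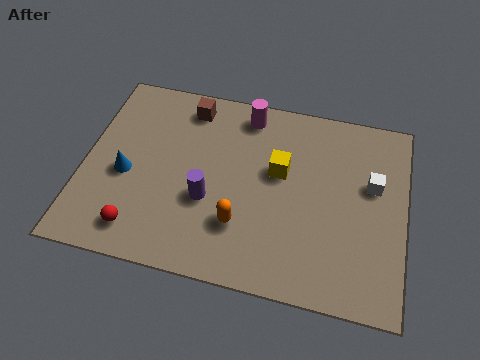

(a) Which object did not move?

the yellow cube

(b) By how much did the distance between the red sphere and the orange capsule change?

+1.5

They were about 1.8 units apart before and 3.3 after — 1.5 units further apart.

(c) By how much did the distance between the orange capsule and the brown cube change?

+0.5

They were about 4.2 units apart before and 4.7 after — 0.5 units further apart.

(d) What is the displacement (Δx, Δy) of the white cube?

(0.2, -0.7)

From the two frames, the white cube sits at roughly (9.1, 5.2) before and (9.3, 4.5) after.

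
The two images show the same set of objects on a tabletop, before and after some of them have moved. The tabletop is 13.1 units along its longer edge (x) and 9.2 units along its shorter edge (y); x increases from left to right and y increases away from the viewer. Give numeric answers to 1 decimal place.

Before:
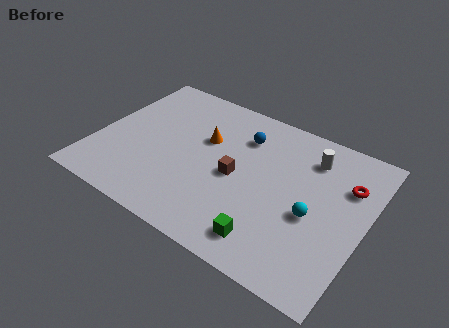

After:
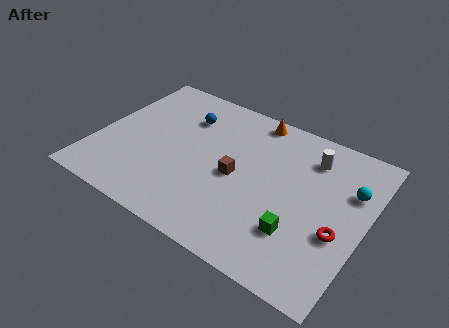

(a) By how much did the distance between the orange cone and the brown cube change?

+1.7

The distance was about 2.3 in the first image and 4.0 in the second, so they moved 1.7 units further apart.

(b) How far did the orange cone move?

3.2

The orange cone moved from about (5.1, 5.8) to (7.1, 8.3), a distance of √(2.0² + 2.5²) ≈ 3.2.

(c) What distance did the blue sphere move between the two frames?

2.9

The blue sphere was near (6.8, 6.9) before and (3.9, 6.8) after, so it travelled √(2.9² + 0.1²) ≈ 2.9 units.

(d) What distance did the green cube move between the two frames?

1.6

The green cube moved from about (9.0, 1.5) to (10.2, 2.6), a distance of √(1.2² + 1.1²) ≈ 1.6.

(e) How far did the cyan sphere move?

2.7

The cyan sphere moved from about (10.7, 3.9) to (12.2, 6.2), a distance of √(1.5² + 2.3²) ≈ 2.7.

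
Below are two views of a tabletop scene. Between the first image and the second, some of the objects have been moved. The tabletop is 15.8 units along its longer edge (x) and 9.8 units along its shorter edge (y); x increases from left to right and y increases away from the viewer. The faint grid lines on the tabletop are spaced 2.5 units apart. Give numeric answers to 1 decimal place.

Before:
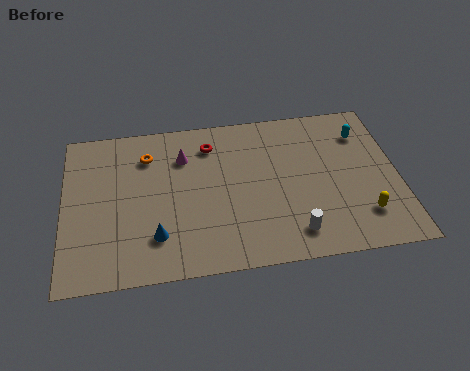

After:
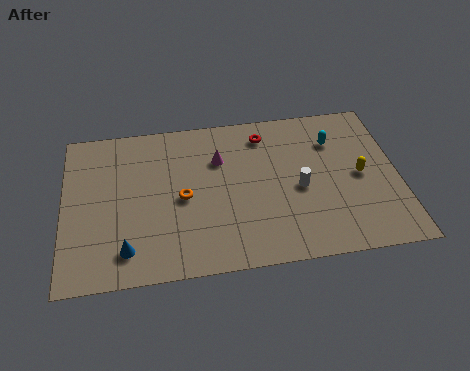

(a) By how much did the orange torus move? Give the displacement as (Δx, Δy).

(1.6, -2.9)

The orange torus was at about (4.0, 7.5) and moved to about (5.6, 4.6).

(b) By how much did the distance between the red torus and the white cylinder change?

-3.1

The distance was about 7.1 in the first image and 4.0 in the second, so they moved 3.1 units closer together.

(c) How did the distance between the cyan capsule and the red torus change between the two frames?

-3.9

The distance was about 7.3 in the first image and 3.4 in the second, so they moved 3.9 units closer together.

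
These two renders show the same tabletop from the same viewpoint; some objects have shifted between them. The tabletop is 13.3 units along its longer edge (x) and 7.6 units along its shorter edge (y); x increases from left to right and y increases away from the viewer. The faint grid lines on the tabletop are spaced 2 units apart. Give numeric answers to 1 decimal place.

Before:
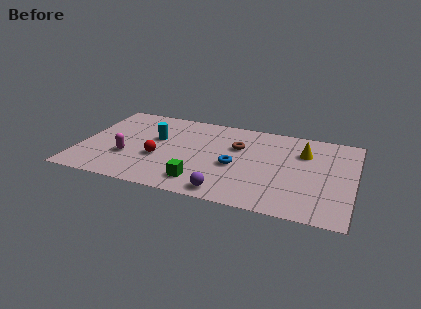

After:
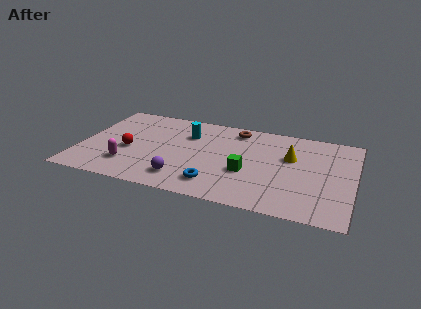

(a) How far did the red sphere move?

1.5

The red sphere moved from about (3.9, 2.9) to (2.4, 3.2), a distance of √(1.5² + 0.3²) ≈ 1.5.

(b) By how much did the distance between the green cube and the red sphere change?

+3.1

Before: roughly 2.7 units apart; after: 5.8. That's 3.1 units further apart.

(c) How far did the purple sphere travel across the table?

2.3

The purple sphere moved from about (7.4, 0.9) to (5.2, 1.5), a distance of √(2.2² + 0.6²) ≈ 2.3.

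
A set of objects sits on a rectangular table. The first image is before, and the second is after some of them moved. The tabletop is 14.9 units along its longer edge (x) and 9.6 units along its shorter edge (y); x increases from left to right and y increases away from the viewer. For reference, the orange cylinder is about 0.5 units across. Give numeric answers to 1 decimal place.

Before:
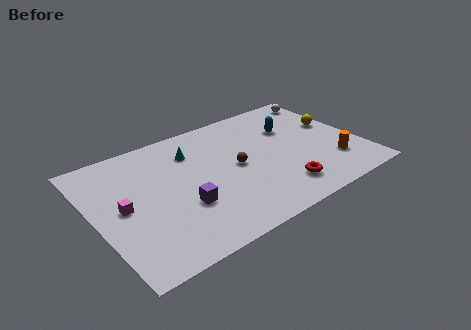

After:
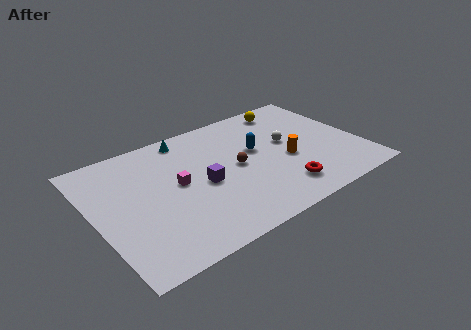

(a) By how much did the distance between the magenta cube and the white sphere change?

-6.6

They were about 13.0 units apart before and 6.4 after — 6.6 units closer together.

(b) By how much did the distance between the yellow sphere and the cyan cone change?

-2.2

The distance was about 8.2 in the first image and 6.0 in the second, so they moved 2.2 units closer together.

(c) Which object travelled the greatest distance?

the white sphere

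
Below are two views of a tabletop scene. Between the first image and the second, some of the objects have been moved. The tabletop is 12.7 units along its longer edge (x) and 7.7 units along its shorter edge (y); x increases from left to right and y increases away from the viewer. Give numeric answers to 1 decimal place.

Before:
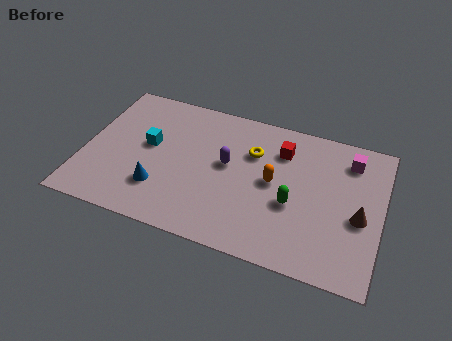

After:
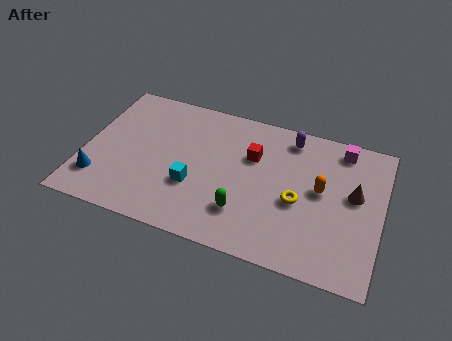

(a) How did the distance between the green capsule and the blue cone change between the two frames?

+0.5

Before: roughly 5.7 units apart; after: 6.2. That's 0.5 units further apart.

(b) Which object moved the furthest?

the purple capsule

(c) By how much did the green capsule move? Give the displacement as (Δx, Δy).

(-2.0, -1.1)

From the two frames, the green capsule sits at roughly (9.0, 3.1) before and (7.0, 2.0) after.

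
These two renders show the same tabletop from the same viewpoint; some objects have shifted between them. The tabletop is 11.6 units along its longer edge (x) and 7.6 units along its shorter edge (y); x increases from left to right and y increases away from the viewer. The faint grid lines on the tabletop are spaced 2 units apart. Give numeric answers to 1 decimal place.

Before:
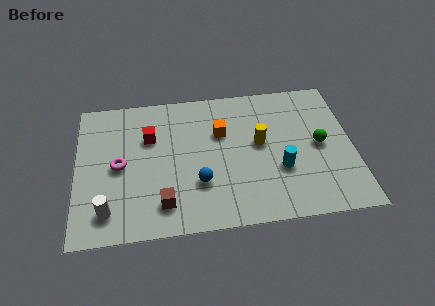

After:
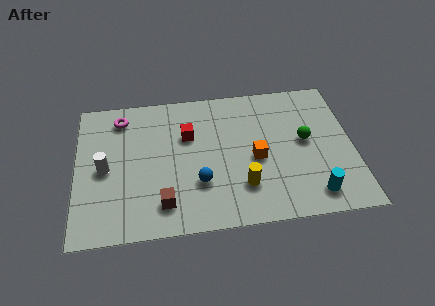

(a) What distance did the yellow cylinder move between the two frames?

2.3

The yellow cylinder was near (7.7, 4.2) before and (6.9, 2.0) after, so it travelled √(0.8² + 2.2²) ≈ 2.3 units.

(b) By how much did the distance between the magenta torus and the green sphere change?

-0.4

The distance was about 8.4 in the first image and 8.0 in the second, so they moved 0.4 units closer together.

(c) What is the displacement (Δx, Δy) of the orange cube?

(1.4, -1.6)

The orange cube started near (6.1, 5.0) and ended near (7.5, 3.4).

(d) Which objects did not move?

the blue sphere and the brown cube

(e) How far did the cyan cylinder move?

2.0

The cyan cylinder was near (8.5, 2.7) before and (9.8, 1.2) after, so it travelled √(1.3² + 1.5²) ≈ 2.0 units.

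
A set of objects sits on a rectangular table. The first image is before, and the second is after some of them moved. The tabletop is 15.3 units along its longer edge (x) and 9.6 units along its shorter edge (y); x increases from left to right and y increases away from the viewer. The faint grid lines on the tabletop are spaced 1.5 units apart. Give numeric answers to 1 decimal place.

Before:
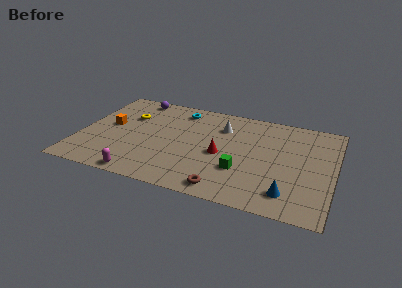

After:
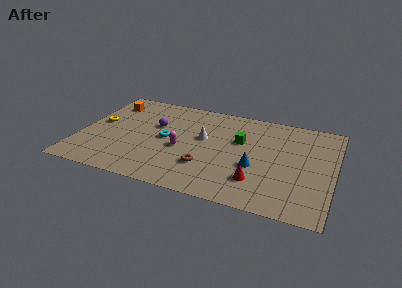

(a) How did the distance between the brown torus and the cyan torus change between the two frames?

-4.5

Before: roughly 7.8 units apart; after: 3.3. That's 4.5 units closer together.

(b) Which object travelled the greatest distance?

the magenta capsule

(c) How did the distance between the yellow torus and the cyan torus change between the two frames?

+0.8

They were about 3.4 units apart before and 4.2 after — 0.8 units further apart.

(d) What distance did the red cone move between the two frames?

3.0

The red cone was near (8.6, 4.3) before and (10.9, 2.4) after, so it travelled √(2.3² + 1.9²) ≈ 3.0 units.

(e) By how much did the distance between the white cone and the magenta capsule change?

-5.7

Before: roughly 7.6 units apart; after: 1.9. That's 5.7 units closer together.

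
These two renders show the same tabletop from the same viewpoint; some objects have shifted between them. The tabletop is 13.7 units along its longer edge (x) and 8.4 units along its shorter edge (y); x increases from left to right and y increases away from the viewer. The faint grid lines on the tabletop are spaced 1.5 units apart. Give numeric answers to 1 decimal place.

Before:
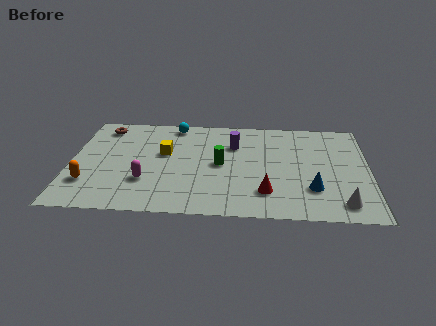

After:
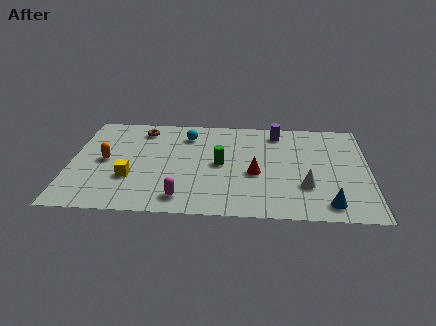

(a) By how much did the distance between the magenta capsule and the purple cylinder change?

+2.0

Before: roughly 5.2 units apart; after: 7.2. That's 2.0 units further apart.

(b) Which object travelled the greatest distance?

the yellow cube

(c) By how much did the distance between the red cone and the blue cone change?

+1.9

The distance was about 2.1 in the first image and 4.0 in the second, so they moved 1.9 units further apart.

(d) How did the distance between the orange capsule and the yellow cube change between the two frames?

-2.5

The distance was about 4.3 in the first image and 1.8 in the second, so they moved 2.5 units closer together.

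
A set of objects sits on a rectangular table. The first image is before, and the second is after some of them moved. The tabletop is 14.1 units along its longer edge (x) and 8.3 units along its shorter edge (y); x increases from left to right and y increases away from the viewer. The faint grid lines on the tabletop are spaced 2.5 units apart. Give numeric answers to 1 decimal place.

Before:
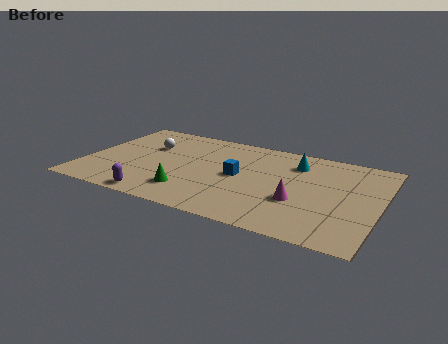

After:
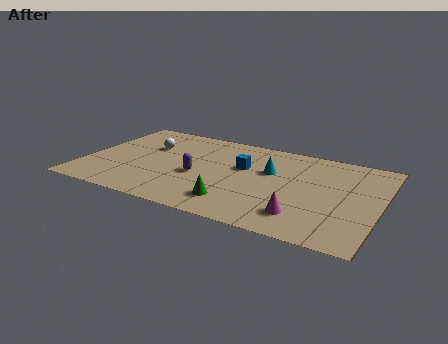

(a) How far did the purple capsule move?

3.1

The purple capsule moved from about (3.9, 0.8) to (5.5, 3.5), a distance of √(1.6² + 2.7²) ≈ 3.1.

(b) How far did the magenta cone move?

1.2

The magenta cone moved from about (10.4, 3.0) to (10.7, 1.8), a distance of √(0.3² + 1.2²) ≈ 1.2.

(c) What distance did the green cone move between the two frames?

2.2

From (5.3, 1.9) to (7.5, 1.7), the green cone covered √(2.2² + 0.2²) ≈ 2.2 units.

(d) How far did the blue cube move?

0.9

The blue cube was near (7.4, 4.2) before and (7.5, 5.1) after, so it travelled √(0.1² + 0.9²) ≈ 0.9 units.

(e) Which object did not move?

the white sphere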